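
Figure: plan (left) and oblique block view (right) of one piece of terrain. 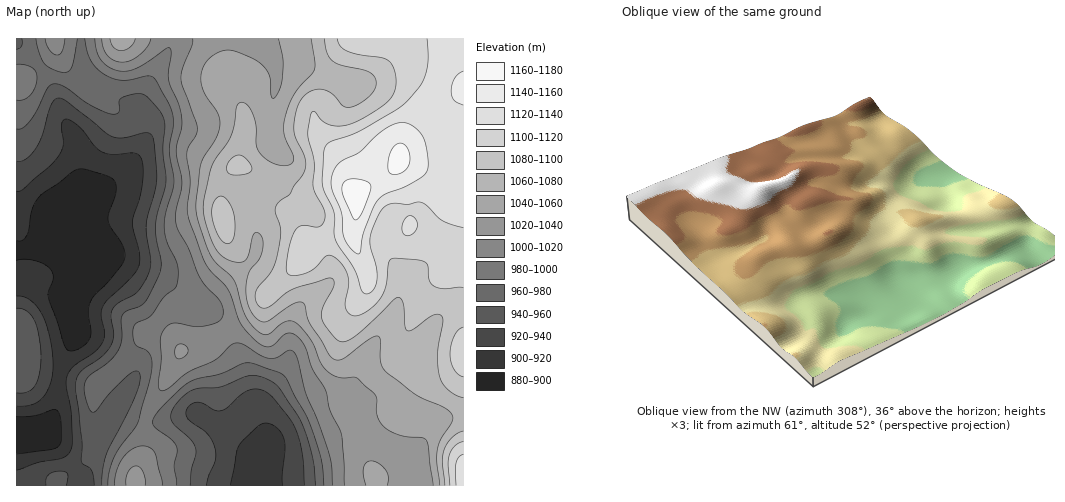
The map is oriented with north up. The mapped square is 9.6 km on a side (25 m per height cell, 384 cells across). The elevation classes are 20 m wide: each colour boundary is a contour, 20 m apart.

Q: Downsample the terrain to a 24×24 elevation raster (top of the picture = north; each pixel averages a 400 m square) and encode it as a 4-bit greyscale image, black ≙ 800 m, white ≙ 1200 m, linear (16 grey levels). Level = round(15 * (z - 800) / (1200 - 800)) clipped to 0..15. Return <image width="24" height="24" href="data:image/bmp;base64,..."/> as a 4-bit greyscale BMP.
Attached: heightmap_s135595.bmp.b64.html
<image width="24" height="24" href="data:image/bmp;base64,Qk2WAQAAAAAAAHYAAAAoAAAAGAAAABgAAAABAAQAAAAAACABAAATCwAAEwsAABAAAAAAAAAAAAAAABEREQAiIiIAMzMzAERERABVVVUAZmZmAHd3dwCIiIgAmZmZAKqqqgC7u7sAzMzMAN3d3QDu7u4A////AFVVaIh2VURVeJmZrERVZ4h2VURVeJmZrDNFZnd2VURWeJmZm0RFZndlVVVWiJmZmlRGZmdlVVVniZmaqlVGZmd3ZmZ4iZmqq2VFZmeId3d4mZqqq2VEVneIh4iIqqqqq2VERneIiJmZq7qqq1RERWd3eKqqu7uru0RERVZ3iKu6q8y7u0RDNFZ3iaq7u8y7u0QzNEZ4mqq8vNy7u0MzNFZ4q6q7zdzMzEMzRFZ5q6q7vdzMzEQzREV5qqq7ze3MzVREREV5qqqrzd3d3VVEREV5qqqrzd3t3WVUVVV4mqmrzM3d3WVVVmZ4mqmru7zd3XZWZmZ4mqmru7vMzXZmZmeJmZmaqqu8zXd3eIeJmZmZq7u8zWd3iZiImZmaq8y8zQ=="/>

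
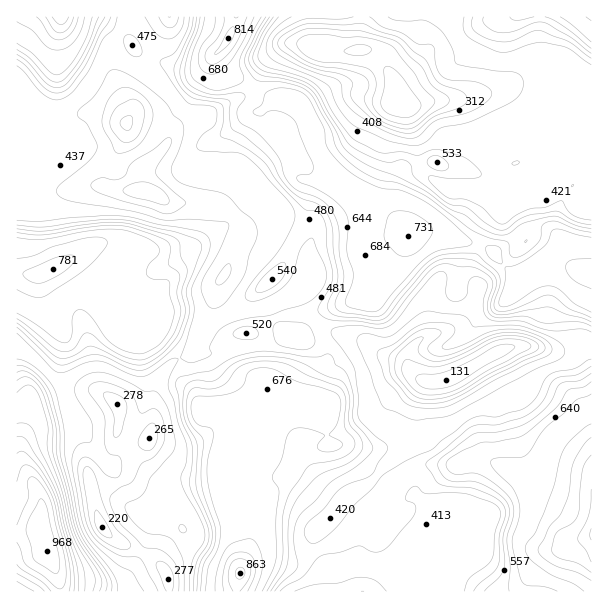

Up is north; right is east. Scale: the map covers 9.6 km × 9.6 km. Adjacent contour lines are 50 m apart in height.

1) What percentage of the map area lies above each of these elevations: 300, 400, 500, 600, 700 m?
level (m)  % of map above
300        93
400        80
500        43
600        32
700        8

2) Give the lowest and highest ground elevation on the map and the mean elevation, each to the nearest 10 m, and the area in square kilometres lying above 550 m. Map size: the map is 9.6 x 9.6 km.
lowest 130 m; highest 970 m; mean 510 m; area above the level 34.5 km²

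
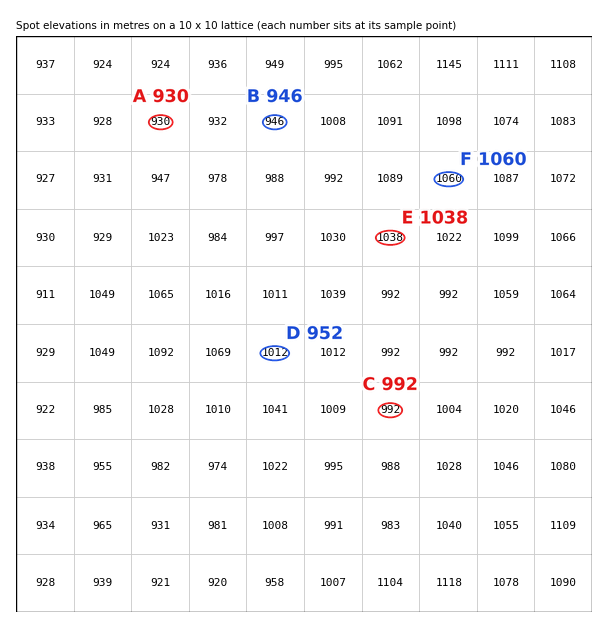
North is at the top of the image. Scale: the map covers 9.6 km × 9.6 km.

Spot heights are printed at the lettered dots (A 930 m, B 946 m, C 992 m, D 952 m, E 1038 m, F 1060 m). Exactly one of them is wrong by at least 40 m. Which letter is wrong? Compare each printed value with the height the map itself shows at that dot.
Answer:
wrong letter D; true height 1012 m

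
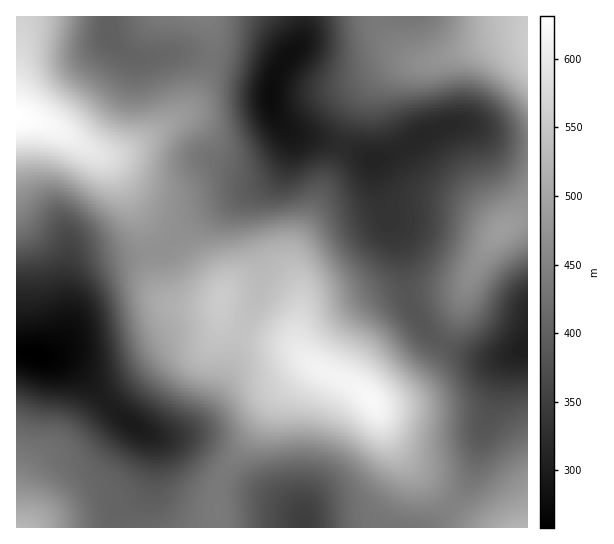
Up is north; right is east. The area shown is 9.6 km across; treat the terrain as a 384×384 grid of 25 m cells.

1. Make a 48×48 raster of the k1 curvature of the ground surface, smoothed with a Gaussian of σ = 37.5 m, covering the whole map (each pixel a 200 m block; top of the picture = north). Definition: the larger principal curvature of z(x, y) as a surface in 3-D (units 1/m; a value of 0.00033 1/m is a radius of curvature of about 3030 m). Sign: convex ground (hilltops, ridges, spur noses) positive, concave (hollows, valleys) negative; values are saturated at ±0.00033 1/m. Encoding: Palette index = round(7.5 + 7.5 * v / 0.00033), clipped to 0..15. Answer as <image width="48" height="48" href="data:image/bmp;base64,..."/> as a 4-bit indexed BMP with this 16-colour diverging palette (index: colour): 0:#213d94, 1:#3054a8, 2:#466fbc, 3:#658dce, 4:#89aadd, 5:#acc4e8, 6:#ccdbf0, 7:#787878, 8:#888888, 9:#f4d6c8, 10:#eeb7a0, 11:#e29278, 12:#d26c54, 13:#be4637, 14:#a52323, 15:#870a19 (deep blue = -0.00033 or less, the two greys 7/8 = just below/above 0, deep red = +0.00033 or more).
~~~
<image width="48" height="48" href="data:image/bmp;base64,Qk32BAAAAAAAAHYAAAAoAAAAMAAAADAAAAABAAQAAAAAAIAEAAATCwAAEwsAABAAAAAAAAAAlD0hAKhUMAC8b0YAzo1lAN2qiQDoxKwA8NvMAHh4eACIiIgAyNb0AKC37gB4kuIAVGzSADdGvgAjI6UAGQqHALzMqYh3iIiJma3Ih3d2d6y5iId4mqqZmZvMyph3mHeJmb3Id3dlZ7ypiJiZqpmZmJq7uph4mYiJqr24Z3dVaLuYmaq7upiJmJqqqYiKqqqqu823ZndVaJqYmrzMuYeJmZmYiImszMu7zN64ZndmZ4iJrN3MuoiJqZiIiJvd3Luqve/ah3ZmZmeKzu3LupiJmomIir3cuYdmit/9uXdmVVaL/+yqqYd4mYmqvN25dlVVV63+y5dmZmae/9qal2ZomZrM3cqGZVZmVXrd3Kh3iJm//7mZhlVombvN3Kh2Zmd3ZVi8zMuqq7vP/qmZhmZ4iMu7u6mHd3iIZWebzMzLu7vf/bu6mZmZmLqYq6mZmIiYd4q8zLu6qqzv/u7cu7qqmZhnmqmaqpmaq8zMyqqpms7//u7tuqqqqZdmiZmru6mrzdzLqZmave//7MzMuIiIiIdmeIiavLve7cupiZmt7//typmruFVmZ4dmd3eJvM3e3KmIeJre/tzMuXaKunVmZndnd2d4rdzLu6mYmqzdy6q8uGVpzJdmZnd4h2d4vuyom7mZq7zcuqqsuHZpzbmId4iIdmd4vuuXesqZqqzMupmrqYd5z9uqmJiIdmZ4z+uYisuYiJzduoiKmHd5z/26mZmHZlVo3+uqmsyYd4vuyXZ4h3eJz/6oZomXZmVq7+y7q82od4rf2XZnd4mqz/+lRIiYd3ec/9uqq825h4rf2qmImqq7v//GNIiIiZm+/smIms3KmIrf2qqqqqqqvv/pZYiZmqq97KdnibzcqZvv2ZmZmYiZnP/8mJqqmZmsy5dniqrN3Lvvt3d3d2d3i///yqu6h2esy5h4mqms7t3up1VmZmZmad//7LyoZUas3KiJqqmave7uuGVWZmZlaL3//ruGVFi97KmJqph4iaz/yXZmdmZmeave7rt1VWre7JiJqodniHnf2oiIiHd4mru83LuGVYzu25iJmYZniGa/64iZmYiZq7ubzKqGZr7uy5mqmYZomXWO/ZiJmqmqq7qZvJmHed/ty6qqmph6uoeM/qh3iZmZmqmIrId3nP/typmHeZmc25eK77hleIiImqh3m3ea3///25hlVorO2XZozbhleIiImpdmi6vO/////9p0Rpz+uHVHrLl3iYeImYdmeu7////t///JeM/9l3ZWiqmJmYd4iHZUau////ypvf/+y+/6d3h3iaqaqXZ3d2VDat7//sl2aL7/7e/XVomYiaqrqXZ3dVQzarzu25hkRYrN3d61NXq6qru7upiIZDM0i6zcqJh1VWibze61RYrNzLu8zcuoZDRYzq3adoiHZniJvf/WVorN3Lu7zf/+uYmt/77ZVGiHZniIrO/4d4mqzLuqve///+7//r7ZVEZ3d3d3it/6h3iHm8upq83////+277qVVVoiId3ec/7hmdkWcyqq6q87u3Lqa78dlVXmZh2ec/7l2ZTN73LqpiJq7qZma39l3Zom6mIis7bqYdlVr7bqYd3iaqYmZzuuId4mrqZms26qpmIeL7bmHd3eaqZmQ=="/>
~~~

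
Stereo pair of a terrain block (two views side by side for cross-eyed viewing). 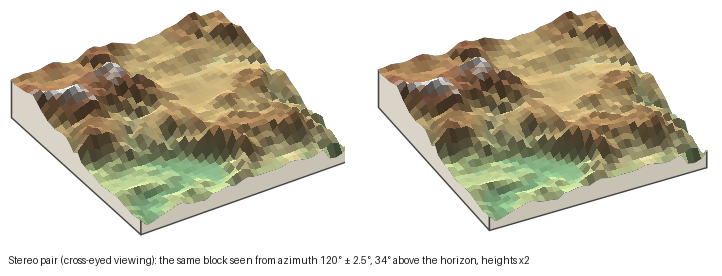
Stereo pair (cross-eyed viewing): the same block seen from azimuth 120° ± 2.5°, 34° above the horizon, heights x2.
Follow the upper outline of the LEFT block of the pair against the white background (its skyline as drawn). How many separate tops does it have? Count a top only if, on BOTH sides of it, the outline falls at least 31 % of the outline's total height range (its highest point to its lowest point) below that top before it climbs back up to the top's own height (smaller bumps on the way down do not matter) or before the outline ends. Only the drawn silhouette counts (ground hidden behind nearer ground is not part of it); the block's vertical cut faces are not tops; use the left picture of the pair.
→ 1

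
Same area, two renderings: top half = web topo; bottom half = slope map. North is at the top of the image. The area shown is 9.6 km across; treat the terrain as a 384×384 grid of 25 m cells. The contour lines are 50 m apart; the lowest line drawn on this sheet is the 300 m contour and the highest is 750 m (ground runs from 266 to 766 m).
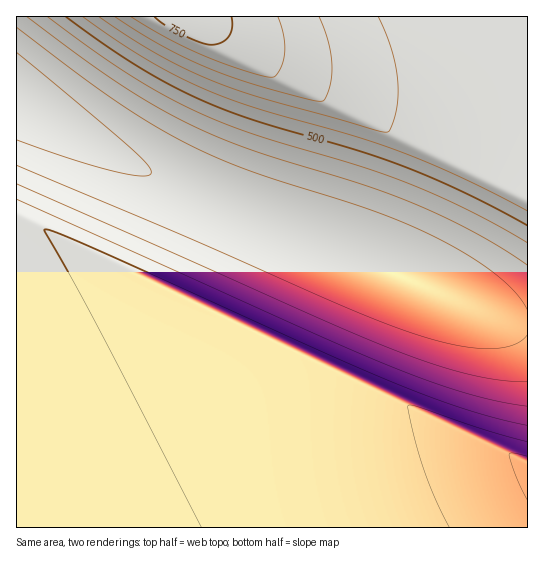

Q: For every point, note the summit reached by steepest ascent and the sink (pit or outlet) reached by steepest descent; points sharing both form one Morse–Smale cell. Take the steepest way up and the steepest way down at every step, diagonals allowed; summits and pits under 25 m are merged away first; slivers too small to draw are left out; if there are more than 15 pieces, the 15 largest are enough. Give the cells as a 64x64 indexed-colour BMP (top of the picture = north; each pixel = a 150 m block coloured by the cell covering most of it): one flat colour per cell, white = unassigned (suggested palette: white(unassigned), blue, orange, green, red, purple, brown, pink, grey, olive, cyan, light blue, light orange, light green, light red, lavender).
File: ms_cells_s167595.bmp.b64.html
<image width="64" height="64" href="data:image/bmp;base64,Qk12CAAAAAAAAHYAAAAoAAAAQAAAAEAAAAABAAQAAAAAAAAIAAATCwAAEwsAABAAAAAAAAAA////ALR3HwAOf/8ALKAsACgn1gC9Z5QAS1aMAMJ34wB/f38AIr28AM++FwDox64AeLv/AIrfmACWmP8A1bDFABEREREREREREREREREREREREREREREREREREREREREREREREREREREREREREREREREREREREREREREREREREREREREREREREREREREREREREREREREREREREREREREREREREREREREREREREREREREREREREREREREREREREREREREREREREREREREREREREREREREREREREREREREREREREREREREREREREREREREREREREREREREREREREREREREREREREREREREREREREREREREREREREREREREREREREREREREREREREREREREREREREREREREREREREREREREREREREREREREREREREREREREREREREREREREREREREREREREREREREREREREREREREREREREREREREREREREREREREREREREREREREREREREREREREREREREREREREREREREREREREREREREREREREREREREREREREREREREREREREREREREREREREREREREREREREREREREREREREREREREREREREREREREREREREREREREREREREREREREREREREREREREREREREREREREREREREREREREREREREREREREREREREREREREREREREREREREREREREREREREREREREREREREREREREREREREREREREREREREREREREREREREREREREREREREREREREREREREREREREREREREREREREREREREREREREREREREREREREREREREREREREREREREREREREREREREREREREREREREREREREREREREREREREREREREREREREREREREREREREREREREREREREREREREREREREREREREREREREREREREREREREREREREREREREREREREREREREREREREREREREREREREREREREREREREREREREREREREREREREREREREREREREREREREREREREREREREREREREREREREREREREREREREREREREREREREREREREREREREREREREREREREREREREREREREREREREREREREREREREREREREREREREREREREREREREREREREREREiIhERERERERERERERERERERERERERERERERERERESIiIiEREREREREREREREREREREREREREREREREREREiIiIiIRERERERERERERERERERERERERERERERERERIiIiIiIhEREREREREREREREREREREREREREREREREiIiIiIiIiERERERERERERERERERERERERERERERERIiIiIiIiIiIRERERERERERERERERERERERERERERESIiIiIiIiIiIhERERERERERERERERERERERERERERIiIiIiIiIiIiIiERERERERERERERERERERERERERESIiIiIiIiIiIiIiIRERERERERERERERERERERERERIiIiIiIiIiIiIiIiIhEREREREREREREREREREREREiIiIiIiIiIiIiIiIiIiERERERERERERERERERERERIiIiIiIiIiIiIiIiIiIiIREREREREREREREREREREiIiIiIiIiIiIiIiIiIiIiIhERERERERERERERERERIiIiIiIiIiIiIiIiIiIiIiIiEREREREREREREREREiIiIiIiIiIiIiIiIiIiIiIiIiIRERERERERERERERIiIiIiIiIiIiIiIiIiIiIiIiIiIhERERERERERERESIiIiIiIiIiIiIiIiIiIiIiIiIiIiEREREREREREREiIiIiIiIiIiIiIiIiIiIiIiIiIiIiIRERERERERERIiIiIiIiIiIiIiIiIiIiIiIiIiIiIiIhERERERERESIiIiIiIiIiIiIiIiIiIiIiIiIiIiIiIiEREREREREiIiIiIiIiIiIiIiIiIiIiIiIiIiIiIiIiIRERERERIiIiIiIiIiIiIiIiIiIiIiIiIiIiIiIiIiIhERERESIiIiIiIiIiIiIiIiIiIiIiIiIiIiIiIiIiIiEREREiIiIiIiIiIiIiIiIiIiIiIiIiIiIiIiIiIiIiIRERIiIiIiIiIiIiIiIiIiIiIiIiIiIiIiIiIiIiIiIhERIiIiIiIiIiIiIiIiIiIiIiIiIiIiIiIiIiIiIiIiESIiIiIiIiIiIiIiIiIiIiIiIiIiIiIiIiIiIiIiIiIiIiIiIiIiIiIiIiIiIiIiIiIiIiIiIiIiIiIiIiIiIiIiIiIiIiIiIiIiIiIiIiIiIiIiIiIiIiIiIiIiIiIiIiIiIiIiIiIiIiIiIiIiIiIiIiIiIiIiIiIiIiIiIiIiIiIiIiIiIiIiIiIiIiIiIiIiIiIiIiIiIiIiIiIiIiIiIiIiIiIiIiIiIiIiIiIiIiIiIiIiIiIiIiIiIiIiIiIiIiIiIiIiIiIiIiIiIiIiIiIiIiIiIiIiIiIiIiIiIiIiIiIiIiIiIiIiIiIiIiIiIiIiIiIiIiIiIiIiIiIiIiIiIiIiIiIiIiIiIiIiIiIiIiIiIiIiIiIiIiIiIiIiIiIiIiIiIiIiIiIiIiIiIiIiIiIiIiIiIiIiIiIiIiIiIiIiIiIiIiIiIiIiIiIiIiIiIiIiIiIiIiIiIiIiIiIiIiIiIiIiIiIiIiIiIiIiIiIiIiIiIiIiIiIi"/>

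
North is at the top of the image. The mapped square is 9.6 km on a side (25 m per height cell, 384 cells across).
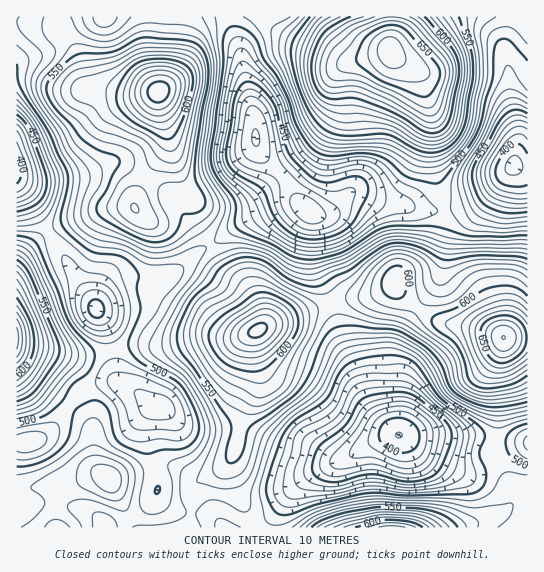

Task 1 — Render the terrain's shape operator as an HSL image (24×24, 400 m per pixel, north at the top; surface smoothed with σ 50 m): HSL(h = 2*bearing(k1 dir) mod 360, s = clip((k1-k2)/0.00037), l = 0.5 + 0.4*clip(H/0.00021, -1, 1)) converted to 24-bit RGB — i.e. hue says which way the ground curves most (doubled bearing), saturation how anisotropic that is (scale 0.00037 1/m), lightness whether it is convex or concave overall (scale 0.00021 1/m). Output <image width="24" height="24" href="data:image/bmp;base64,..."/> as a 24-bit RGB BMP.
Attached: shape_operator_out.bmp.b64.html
<image width="24" height="24" href="data:image/bmp;base64,Qk32BgAAAAAAADYAAAAoAAAAGAAAABgAAAABABgAAAAAAMAGAAATCwAAEwsAAAAAAAAAAAAAQXtyortouH9Dgx49W3IjCvYKSEt5qkI9w5A5ejJvfLiHO9x1E5WXF9TLhsnKjau7brfIpdPQ55bc913yv1XhvEDzqGrQV62bak+usqpSwTd0tiy3qOekN7pqIjhLwEJexHZqjmdNe9RIWL86J1U9Co8mEJMphoxDmsY5WqUxf0RI2RpZ1BNMkypmxExdtHakXl3as33aqFHOkKPW3u3rk1vZQhyhTtHGxl7X15S+u86PYaFaSXtkKZgZEkAPG1kSttcchIglIxoSaxYOvDISjkwnfMdXZMm+JUIfc1o1ulJXqNhibsBFsS+uX1PCSZbBiDOq2YCO5supnG9wVYaOqV5eWlwtE2gKQa8IZE4xSy1GbD1EpVN41q+jndJrLp4jKD8ODGQWXZhA1Np4f6VDOGdkZpxzbDFlUiMu28kn87RfyVsodoE0WEEwpH9oVLNYJ4ctNjUmMigjWFkgYE4Nr64A6sUAZUENYL17C8OPGLORt8KKwIyuXD6GXFYxPxQuez47x95WvndC5o52qW9ZPYd3W7twdKyviCpiVDUwNyA7dxkrqYchveMSpt8nmY1disiWRpWEFls4ScMTfTclcyQudSInMCVBi55gsdV3dZdkzsWU3LffdHvLbr2ZZzR5l0Ccllq7CxTDLSLp49b149zvx5iyfcCjbM2MV1qvRX/HPrrLZDSBrCmeiFy/OlLEX7umwpdtuLJRhN8hb7o8nnSisG+OVS19XGGOaW2hMBtZN5hoPrVV325p9J+RicV0drXfZKLmZqb1PC7/kTT/f2TdfXHYi1zUfnW/o5TV57Lb4dSvSrROQ49clEV4hzh/h2VJVSsxbDVxPL9IJ7KQbYC87+fc3+zsoIjNZaywPIhwFQ0mXRRExKNZSGCab1i9lrjJXaPVwLfu9tXx4dT0bE7hbiewpju/wFutST7GUND5vef/cqX/YL/82/Dq8NvgxZFgkWB5diBHIw8kKkcqrtZTOJt7NIGcsMSjV6SNW3880+mK0pnMsS/5rB35i0blspHamZ3OSvPDI8iqVE18UaU7ns0u7rdd0c2VcTCIqgCVkSmrKb/HesxlY5E0Gl81iqE4rEJNd8duh+xhS6V6ciedp0Xdb1jaxnHa4MbFi8N/JVtsSV+MgrOIabl20MmG5Xl2axFqaxZewWlASWwyf1IewLIbD4kcC4E6PtKDqNW7vtm/RUOnK0SuS3XIiTTfoIXW7N/q5NrxLjr6LX/mmsHYiZbN1J+3+DJ2qQCMkyh5tZZ5oUGTW7Jkq+O0a7HPJJtcAKsTH9UGpLImhYtDMkpYVVU7PVpAgKZSuN+GyVZgrC5ZO4coRH8rcoVPsmtjyjC+8Aj/vYTbzZvZi3PhxvDqpeTgqiLcxnuFWtRnGYpCa8orXlk1LBUUPTcMJE0TcboTpqkAVTYJn1YMvM0pHqhSPIplTZWOUiA1fyZQw5JtdLmKoHm/2deumkE9bDFgvO7AotbvW0zyzGOwdiBnWRU3dsIyHpVVeXg5yW0fcmEyocZOgulmMLZpKnt4VjVSNRQne2UmvOMSfqQ0RLE7ylQ1yyBCjdpPTP9DIZlPSyZfvCZ9kQBktCVN4eJAOFogHDYarY47wY5Oo98TmPIAQHoSEiEYPSIrTydwppB1wdOIla9YXH81X2oyxmJD3PatruhSHz8aECIjTRNNxwub0V9645htpEc+IXNILoQ9u2ww9N4/0fdGOIwxElBLChIpLBk8o8pDptRhqoWEnF6Th0FYhN03x/x3x816WVOdCShXEQY4pyCIzY5207yutKjZdGfbOC+Fq3WW7/PY0u7Wd4/HGiSCBw4sJFSnls+QksyGULORl0PMvmfO4+i5s++DncVdU397Dwc2EwgrSy5r4a183uVjjaRblUGDbU2edsWn4/rRr9qdZUawdAewIgBeN4r9x+Hux8LafIjQG0jQoJDk6ODr8tnkzaakOkSZHQA/IA5RMWeSyLuS9ejTY06Uf02Qa7Whetus7O+p1tV3NDqHKAicEwDeILVzLq1TzMeQdn3EKUHofNbfyeDW8sPf+8zdjhPWFwA/ViO8G8DfgcjR7uHdwIfsaWHfrtjJftLR0Ong7t3mLB7GGQeCNT+MZJRaPo80JO8FPbhlOktoiMo+ga0yv2U2/ohytwCKHAFIOcPMT6/dSqbN0s+1qG3Bk3vV4OrdfdrFgsif1IeIuwy6Ng9RdlJ/eZS+iqO2gdF2NmAuNzklh8gjmoI/jnEv3I0dug+QSyeoRPPHGr3jO2vEps6+kJbchZvj6eDr2Lbdq2CNvCA4kwxoWjeTQqm/"/>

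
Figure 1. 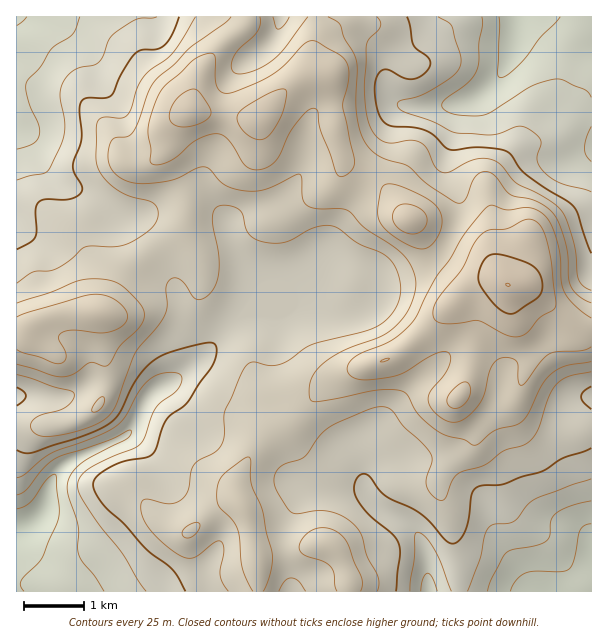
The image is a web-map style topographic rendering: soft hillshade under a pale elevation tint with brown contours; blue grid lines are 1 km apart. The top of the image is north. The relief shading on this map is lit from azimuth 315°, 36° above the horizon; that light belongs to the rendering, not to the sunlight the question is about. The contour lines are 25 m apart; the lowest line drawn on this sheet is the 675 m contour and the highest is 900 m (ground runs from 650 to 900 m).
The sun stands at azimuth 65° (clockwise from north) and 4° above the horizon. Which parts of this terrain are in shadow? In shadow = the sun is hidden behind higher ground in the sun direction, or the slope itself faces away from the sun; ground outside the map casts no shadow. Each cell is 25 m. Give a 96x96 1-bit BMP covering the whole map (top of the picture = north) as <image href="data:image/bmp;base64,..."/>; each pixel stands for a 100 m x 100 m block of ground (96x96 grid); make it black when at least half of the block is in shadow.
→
<image width="96" height="96" href="data:image/bmp;base64,Qk2+BAAAAAAAAD4AAAAoAAAAYAAAAGAAAAABAAEAAAAAAIAEAAATCwAAEwsAAAIAAAAAAAAA////AAAAAAAAAAAAHgAAAA+AAAAAAAAwHgAAAA+AAAAAAABwPgAAAA+AAAAAAOHwPgAAAA8AAAAAAf/wPgAAAA8AAAAAA//wfgAAAB8AAAAAA//wfgAAAB8AAAAAB//gfAAAAB8AAAAAD//gfAAAAB8AAAB///+APAAAAD4AAAD///4APAAAAD4AAAD///wAPAAAAH4AAAB//zAAPAAAAPwAAAA//wAAOAAAAPgAAAAf/gAAEAAAAHAAAAAf/AAAAAAAAAAAAAAP/AAAAAAAAAAAAAAH+AAAAAAAAAAAAAAD8AAAAAAAAAAAAAAB4AAAAAAAAAAAAAAAAAAAAAAAAAAAAAAAAAAAAAAAAAAAAAAAAAAAAAAAAAAAAAAAAAAAAAAAAAAAAAAAAAgAAAAAAAAAAAAAAD4AAAAAA/wAAAAAAD4AAAAAB/8AAAAAAB8AAAAAB/8AAAAAAA8AAAAAB/8AAAAAAAcAAAAAA/+AAAAAAAAAAAAAA/8AAAAAAAAAAAAAAf8AAAAAAAAAAAAAAPAAAAD4AAAAAAAAAAAAAAD+AAAAAAAAAAAAAAD+AAAAAAABAAAAAAD+AAAAAAABgAAAAAD8AAAAAAAAAAAAAADwAAAAAAAAAAAAAACAAAAAAAAAAAAAAAAAAAAAAAAAAAAAAAAAAAAAAAAAAAAAAAAAAAAAAAAAAAAAAAAAAAAAAAAAAAAAAAAAAAAAAAAABwABgAAAAAAAAAAAB+ADgAAAAAAAAAAAB/gHgAAAAAAAAAAAB/wPgAAAAAAAAAAAA/wPgAAAAAAAAAAAA/gPgAAAAAAAAAAAB/gPAAAAAAAAAAAAB/AGAAAAAAAAAAAAD/AAAAAAAAAAAAAAH+AAAAAAAAAAAAAP/+AgAAAAAAAAAAAf/+BwAAAAAAAAAAAf/+BwAAAAAAAAAAAf/8AwAAAAAAAAAAAP/8AAAAAAAAAAAAAP/8AAAAAAAAAAAAAH/4AAAAAAAAAAAAAD/wAAAAAAAAAAAAAAPwAAAAAAAAAAAAAADgAAAAAAAAAAAAAAAAAAAAAAAwAAAAAAAAAAAAAAf+AAAAAAAAAAAAAB/+AAAAAAAAAAAAAB/+AAAAAAAAAAAAAB/8AAAAAAAAAAAAAB/8AAAAAAAAAAAAAA/4AAAAAAAAAAAAAD/wAAAABwAAAAAAAH/wAAOAB4AAAAAAAH/gAAfABwAAAAAAAP/h4AfgBwAAAAAAAP/j4APAAwAAAAAAAP/H4AGAAAAAAAAAAH+H4AAAAAAAAAAAAH8H8AAAAAAAAAAAAH4P8AAAAAAAAAAAADwH8AAAAAAAAAAAABgD8AAAAAAAAAAAAAAB8AAAAAAAAAAAAAAAcAAAAAAAAAAAAAAAAAAAAAAAAAAAAAAAAAAAAAAAAAAAAAAAAAAAAAAAAAAAAAAAAAAAAAAAAAAAAAAAAgAAAAAAAAAAAAAABwAAAAAAAAAAAAAABwAAAAAAAAAAAAAABwAAAAAAAAAAAAAABwAAAAAAAAAAAAAABwAAAAAAAAAAAAAAA4AAAAAAAAAAA="/>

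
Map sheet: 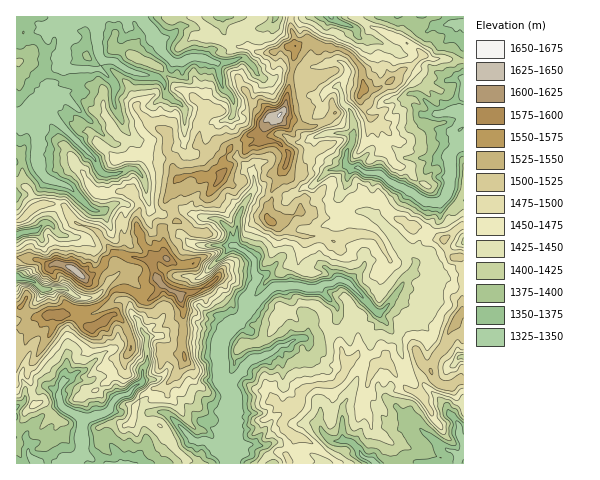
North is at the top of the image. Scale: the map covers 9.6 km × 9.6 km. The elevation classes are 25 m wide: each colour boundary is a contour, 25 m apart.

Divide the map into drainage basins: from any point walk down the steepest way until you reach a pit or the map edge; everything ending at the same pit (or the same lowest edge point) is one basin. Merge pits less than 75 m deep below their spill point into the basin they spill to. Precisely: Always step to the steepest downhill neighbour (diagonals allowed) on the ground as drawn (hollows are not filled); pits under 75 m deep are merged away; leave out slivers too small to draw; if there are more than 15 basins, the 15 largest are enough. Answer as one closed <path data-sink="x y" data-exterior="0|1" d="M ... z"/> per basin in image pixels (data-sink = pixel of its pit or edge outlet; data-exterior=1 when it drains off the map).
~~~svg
<path data-sink="230 458" data-exterior="0" d="M266 120l-7 10-24 13-5 5-7 13 1 11-3 3-31 0-14 5-7 15 3 7 4 19-14 9 1 20 4 8-14-2-3 3 10 24 21 14 3 12-1 42 2 9-8 14-12 12-11 2-13 9-6 9-2 13 27 7 15 22 11 12 0 4 102 0-1-10 9-17-12-9 0-9 14-15 4-11 5-5 8-3 20-1 9-10 3-11 10-7 18 9 10-5 22 29 14 6 0-16 2-5 7-4 19-38 9-16 6-4 0-46-4-7 4-2-1-31-4 1-12 11-6 1-17-11-14-2-7-6-6-1-5-4-11-17-12 1-6-3-15 8-16 14-11 0-9-5-13-1-19 10-9 0-4-5 0-4 5-12 0-9 15-28 2-11-12-11-16-2 1-8 5-7z"/><path data-sink="68 17" data-exterior="1" d="M291 16l-274 0-1 205 6-2 17-14 23 0 15 19 18 6 18 23 30 7 7 0 3-4 12 2-3-28 14-9-4-19-3-6 7-16 14-5 31 0 3-3-1-11 7-13 5-5 24-13 11-14 8 0 5-5 13-61-6-26z"/><path data-sink="463 140" data-exterior="1" d="M463 16l-106 0 0 2 11 7 37 17 18 13-13 12-5 1-15 13-14 9-12-1-3-21-12-15-9-4-20-3-12-7-12 7-10 60-8 10-10 2-1 7-6 11 1 5 15 1 12 11-2 11-15 28 0 9-5 12 0 4 4 5 9 0 19-10 13 1 9 5 11 0 16-14 15-8 6 3 12-1 11 17 5 4 6 1 7 6 14 2 17 11 6-1 12-11 5-2z"/><path data-sink="74 463" data-exterior="1" d="M164 286l-3 0-4 7-10 8-6-1-12-10-13-1-19 17-20 3-14 7-8-2-6 1-10 12-9 7-10 24-4 3 1 103 168-1 1-3-11-12-15-22-27-7 2-13 6-9 13-9 11-2 12-12 8-14-2-9 1-42-3-12z"/><path data-sink="463 441" data-exterior="1" d="M357 356l-10 7-3 11-9 10-20 1-8 3-5 5-4 11-14 15 0 9 12 9-9 17 2 9 174 1 1-83-4-1-9 7-9-1-7-5-4-10-4 0-4 3-2 5 1 16-2 0-13-6-22-29-10 5z"/><path data-sink="17 277" data-exterior="1" d="M119 253l-6 0-8 7-9 13-9 4-4 0-10-9-10-4-15 0-17-6-14 0-1 49 4-1 15 11 19-3 9 2 14-7 13 0 9-4 17-16 9 0 16 11 9 0 7-7 5-8-7-11-5-14z"/><path data-sink="332 17" data-exterior="1" d="M356 16l-64 0-2 8 5 22 13-7 12 7 20 3 9 4 12 15 3 22 12 0 5-3 21-16 12-7 9-9-10-9-45-21z"/><path data-sink="17 235" data-exterior="1" d="M56 204l-17 1-23 17 0 35 15 1 17 6 15 0 10 4 10 9 7-1 12-10 3-6 8-8-18-22-18-6-13-18z"/><path data-sink="463 357" data-exterior="1" d="M455 322l-25 47 5 12 13 6 16-8 0-47z"/>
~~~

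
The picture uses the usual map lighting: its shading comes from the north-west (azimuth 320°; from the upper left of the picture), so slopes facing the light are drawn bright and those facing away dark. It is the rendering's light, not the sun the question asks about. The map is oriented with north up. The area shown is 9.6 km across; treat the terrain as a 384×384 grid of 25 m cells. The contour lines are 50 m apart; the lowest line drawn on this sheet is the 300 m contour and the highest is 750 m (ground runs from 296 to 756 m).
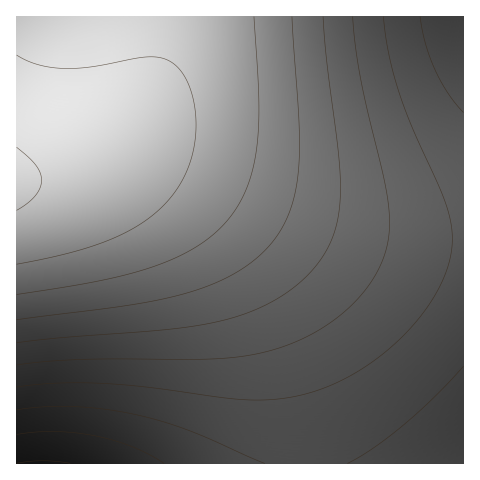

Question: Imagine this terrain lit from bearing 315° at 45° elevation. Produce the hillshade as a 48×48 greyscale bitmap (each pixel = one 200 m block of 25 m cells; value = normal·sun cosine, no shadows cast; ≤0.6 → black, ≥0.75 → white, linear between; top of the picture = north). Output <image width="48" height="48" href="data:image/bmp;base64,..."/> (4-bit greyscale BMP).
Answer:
<image width="48" height="48" href="data:image/bmp;base64,Qk32BAAAAAAAAHYAAAAoAAAAMAAAADAAAAABAAQAAAAAAIAEAAATCwAAEwsAABAAAAAAAAAAAAAAABEREQAiIiIAMzMzAERERABVVVUAZmZmAHd3dwCIiIgAmZmZAKqqqgC7u7sAzMzMAN3d3QDu7u4A////AGZ3eIiImZmaqqqqqqqqqpmZmZmZmZmqqmZnd4iIiZmZmaqqqqqpmZmZmZmZmZmZqmZmd3eIiImZmZmZmZmZmZmZmZmZmZmZmVVmZ3d3iIiJmZmZmZmZmZmZmZmZmZmZmVVWZmd3eIiIiJmZmZmZmZmZmZmZmZmZmVVVZmZ3d3iIiIiJmZmZmZmZmZmZmZmZmVVVVmZmd3d4iIiIiIiIiIiIiIiIiImZmVVVVWZmZ3d3eIiIiIiIiIiIiIiIiIiImUVVVVZmZnd3d3iIiIiIiIiIiIiIiIiIiERVVVVmZmd3d3d4iIiIiIiIiIiIiIiIiERVVVVmZmZ3d3d3eIiIiIiIiIiIiIiIiERVVVVWZmZmd3d3d3eIiIiIiIiIiIiIiERVVVVVZmZmZ3d3d3d3eIiIiIiIiIiIiFVVVVVVZmZmZ3d3d3d3d3iIiIiIiIiIiFVVVVVVZmZmZnd3d3d3d3eIiIiIiIiIiFVVVVVVZmZmZmd3d3d3d3d4iIiIiIiIiFVVVVVWZmZmZmd3d3d3d3d4iIiIiIiIiFVVVVZmZmZmZmZ3d3d3d3d3iIiIiIiIiGZmZmZmZmZmZmd3d3d3d3d3iIiIiIiIiGZmZmZmZmZmZmd3d3d3d3d3iIiIiIiIiGZmZmZmZmZmZ3d3d3d3d3d4iIiIiIiImXd3d3d3d3d3d3d3d3d3d3d4iIiIiIiZmXd3d3d3d3d3d3d3d3d3d3d4iIiIiImZmYd3d3d3d3d3d3d3d3d3d3eIiIiIiJmZmYiIiIiIiHd3d3d3d3d3d3iIiIiIiZmZmYiIiIiIiIiIiHd3d3d3d3iIiIiImZmZmZmZmZmIiIiIiIiId3d3d4iIiIiImZmZmZmZmZmZmYiIiIiIiHd3eIiIiIiJmZmZqqqpmZmZmZmYiIiIiIiIiIiIiIiJmZmaqqqqqqqZmZmZmIiIiIiIiIiIiIiJmZmaqqqqqqqqqZmZmZiIiIiIiIiIiIiJmZmqqqqqqqqqqqqZmZmIiIiIiIiIiIiJmZmqqru7u7qqqqqpmZmYiIiIiIiIiIiJmZmqqru7u7u7qqqqqZmZiIiIiIiIiIiJmZmqqru7u7u7u6qqqpmZmIiIiIiIiIiJmZmqqru7u7u7u7qqqpmZmIiIiIiIiIiJmZmqqru7u7u7u7uqqqmZmIiIiIiIiIiImZmqqrvMzMy7u7u6qqqZmYiIiIiIiIiImZmqqrvMzMzMu7u7qqqZmYiIiHd4iIiImZmqqrzMzMzMy7u7uqqpmYiIiHd3iIiIiZmqqrzMzMzMzLu7uqqpmYiIh3d3eIiIiZmaqrzMzMzMzMu7u6qpmZiIh3d3d4iIiZmaqrzMzMzMzMu7u6qqmZiIh3d3d3iIiJmaqrvMzMzMzMy7u6qqmZiIh3d3d3eIiJmaqrvMzMzMzMy7u7qqmZiIh3d3d3eIiImZqru8zMzMzMy7u7qqmZiId3d3d3d4iImZqru8zMzMzMy7u7qqmZiId3d3d3d3iImZqru7zMzMzMy7u7qqmZiId3d3d3d3iIiZqg=="/>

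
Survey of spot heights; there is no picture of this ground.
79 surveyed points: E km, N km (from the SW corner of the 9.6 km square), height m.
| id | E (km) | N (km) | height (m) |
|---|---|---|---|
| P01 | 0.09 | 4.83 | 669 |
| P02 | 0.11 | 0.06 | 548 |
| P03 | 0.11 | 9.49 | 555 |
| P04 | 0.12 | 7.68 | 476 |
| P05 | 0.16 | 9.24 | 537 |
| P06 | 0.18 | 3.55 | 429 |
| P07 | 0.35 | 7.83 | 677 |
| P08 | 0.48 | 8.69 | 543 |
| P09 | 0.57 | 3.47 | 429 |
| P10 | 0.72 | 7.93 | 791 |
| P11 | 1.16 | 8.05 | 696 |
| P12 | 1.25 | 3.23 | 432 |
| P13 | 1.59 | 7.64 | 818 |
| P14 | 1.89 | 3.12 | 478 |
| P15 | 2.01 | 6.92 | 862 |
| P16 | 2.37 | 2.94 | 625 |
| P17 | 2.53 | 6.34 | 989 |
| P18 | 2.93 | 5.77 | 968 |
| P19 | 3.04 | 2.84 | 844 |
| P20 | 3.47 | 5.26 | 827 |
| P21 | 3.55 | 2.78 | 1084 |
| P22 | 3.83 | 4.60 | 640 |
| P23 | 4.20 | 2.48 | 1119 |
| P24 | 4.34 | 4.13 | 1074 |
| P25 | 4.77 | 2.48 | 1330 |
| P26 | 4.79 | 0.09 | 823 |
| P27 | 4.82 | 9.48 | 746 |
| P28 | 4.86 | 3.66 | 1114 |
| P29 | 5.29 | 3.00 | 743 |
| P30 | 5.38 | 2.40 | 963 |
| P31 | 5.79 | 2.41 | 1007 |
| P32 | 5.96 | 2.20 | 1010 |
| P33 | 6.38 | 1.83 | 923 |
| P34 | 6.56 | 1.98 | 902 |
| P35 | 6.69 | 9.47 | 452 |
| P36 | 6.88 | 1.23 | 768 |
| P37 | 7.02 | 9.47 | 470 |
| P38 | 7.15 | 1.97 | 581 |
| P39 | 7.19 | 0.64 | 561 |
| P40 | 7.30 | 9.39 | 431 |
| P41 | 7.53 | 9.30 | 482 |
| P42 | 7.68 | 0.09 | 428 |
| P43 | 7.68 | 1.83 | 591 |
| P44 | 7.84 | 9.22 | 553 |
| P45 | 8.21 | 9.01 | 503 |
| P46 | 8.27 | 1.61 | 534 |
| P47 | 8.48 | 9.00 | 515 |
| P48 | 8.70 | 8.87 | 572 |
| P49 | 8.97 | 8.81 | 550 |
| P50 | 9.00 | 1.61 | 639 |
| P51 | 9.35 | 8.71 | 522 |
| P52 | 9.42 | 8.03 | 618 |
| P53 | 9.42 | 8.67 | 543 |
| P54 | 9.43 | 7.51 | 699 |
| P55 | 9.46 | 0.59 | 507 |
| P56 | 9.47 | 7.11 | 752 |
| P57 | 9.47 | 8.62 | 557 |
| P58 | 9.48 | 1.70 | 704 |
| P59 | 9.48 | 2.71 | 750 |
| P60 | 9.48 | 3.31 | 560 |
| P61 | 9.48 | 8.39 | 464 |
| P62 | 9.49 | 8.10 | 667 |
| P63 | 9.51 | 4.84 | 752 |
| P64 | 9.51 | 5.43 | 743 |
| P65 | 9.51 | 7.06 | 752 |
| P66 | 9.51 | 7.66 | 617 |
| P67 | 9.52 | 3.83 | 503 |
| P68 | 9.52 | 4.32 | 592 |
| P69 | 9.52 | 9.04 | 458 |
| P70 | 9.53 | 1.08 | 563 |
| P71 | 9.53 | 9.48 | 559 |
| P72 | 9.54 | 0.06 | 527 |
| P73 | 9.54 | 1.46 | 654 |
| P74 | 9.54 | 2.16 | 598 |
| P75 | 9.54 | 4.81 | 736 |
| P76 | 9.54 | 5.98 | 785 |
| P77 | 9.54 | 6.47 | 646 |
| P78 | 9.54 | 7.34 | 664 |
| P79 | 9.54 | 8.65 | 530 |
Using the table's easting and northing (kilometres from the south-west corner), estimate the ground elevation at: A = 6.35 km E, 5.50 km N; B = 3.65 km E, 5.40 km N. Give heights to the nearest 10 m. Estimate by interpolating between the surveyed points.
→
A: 1010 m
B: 790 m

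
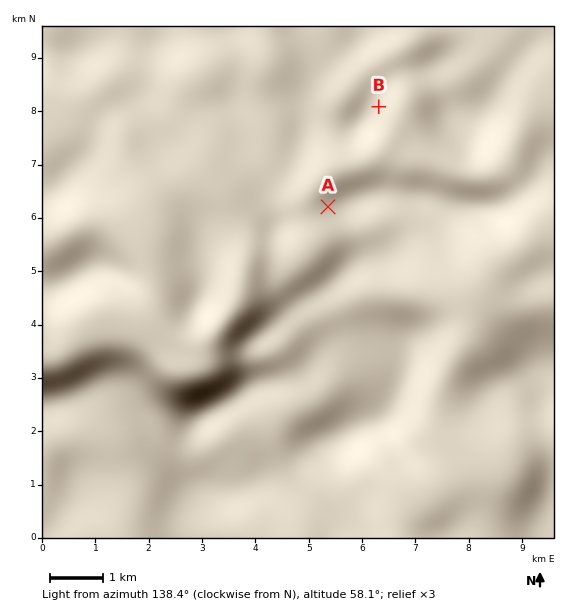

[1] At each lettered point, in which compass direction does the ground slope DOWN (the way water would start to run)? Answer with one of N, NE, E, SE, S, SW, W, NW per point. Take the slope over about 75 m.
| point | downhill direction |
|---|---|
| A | W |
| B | E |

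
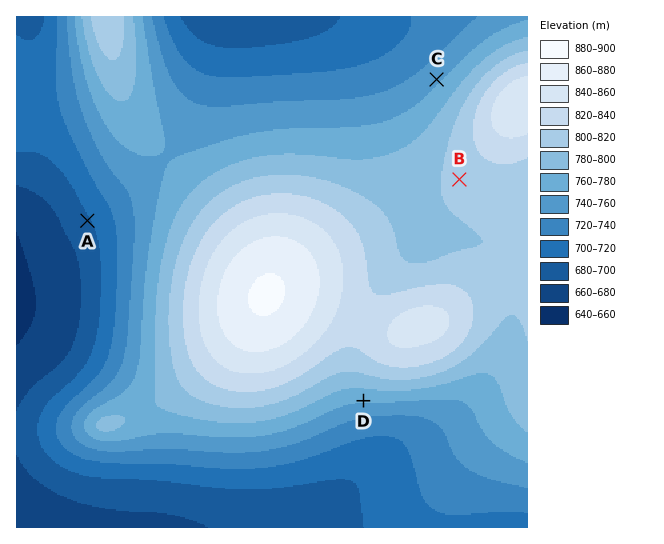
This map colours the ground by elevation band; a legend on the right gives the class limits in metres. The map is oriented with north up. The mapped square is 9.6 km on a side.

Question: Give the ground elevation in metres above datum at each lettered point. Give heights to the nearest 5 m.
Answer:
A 695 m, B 805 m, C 755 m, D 765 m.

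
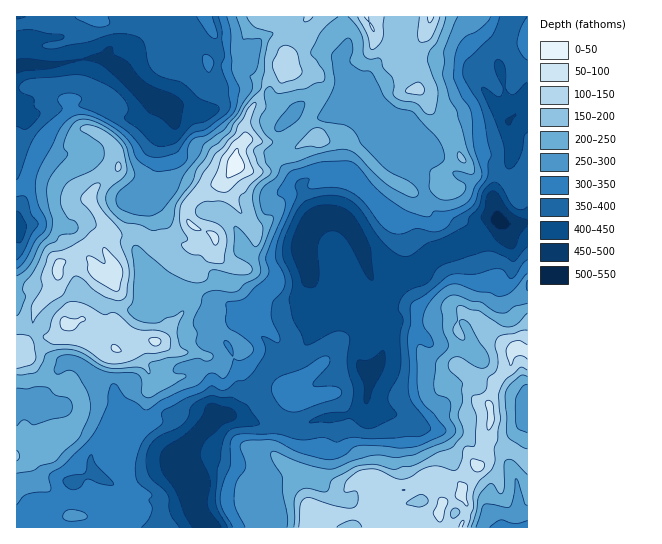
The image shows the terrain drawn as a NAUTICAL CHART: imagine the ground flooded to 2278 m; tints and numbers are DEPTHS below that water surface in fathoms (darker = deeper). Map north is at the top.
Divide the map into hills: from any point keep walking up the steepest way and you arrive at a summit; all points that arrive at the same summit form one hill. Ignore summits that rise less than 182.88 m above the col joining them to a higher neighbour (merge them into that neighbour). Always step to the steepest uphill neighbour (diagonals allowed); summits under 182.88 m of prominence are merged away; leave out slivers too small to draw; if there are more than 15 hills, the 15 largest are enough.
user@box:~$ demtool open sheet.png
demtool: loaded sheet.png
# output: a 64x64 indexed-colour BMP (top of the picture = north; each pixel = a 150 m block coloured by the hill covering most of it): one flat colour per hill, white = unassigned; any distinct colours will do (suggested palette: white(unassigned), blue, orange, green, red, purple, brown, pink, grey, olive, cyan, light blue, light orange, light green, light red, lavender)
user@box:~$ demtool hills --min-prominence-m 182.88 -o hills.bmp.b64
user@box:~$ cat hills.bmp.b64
<image width="64" height="64" href="data:image/bmp;base64,Qk12CAAAAAAAAHYAAAAoAAAAQAAAAEAAAAABAAQAAAAAAAAIAAATCwAAEwsAABAAAAAAAAAA////ALR3HwAOf/8ALKAsACgn1gC9Z5QAS1aMAMJ34wB/f38AIr28AM++FwDox64AeLv/AIrfmACWmP8A1bDFABEREREREREREREREiIiIiIiIiIiIiIiIiIiIiIiIiIiEREREREREREREREiIiIiIiIiIiIiIiIiIiIiIiIiIiIRERERERERERERESIiIiIiIiIiIiIiIiIiIiIiIiIiIhERERERERERERERIiIiIiIiIiIiIiIiIiIiIiIiIiIiEREREREREREREREiIiIiIiIiIiIiIiIiIiIiIiIiIiIRERERERERERERESIiIiIiIiIiIiIiIiIiIiIiIiIiIhERERERERERERERIiIiIiIiIiIiIiIiIiIiIiIiIiIiEREREREREREREREiIiIiIiIiIiIiIiIiIiIiIiIiIiIREREREREREREREiIiIiIiIiIiIiIiIiIiIiIiIiIiIhERERERERERERMyIiIiIiIiIiIiIiIiIiIiIiIiIiIiERERERERERETMzMiIiIiIiIiIiIiIiIiIiIiIiIiIiIRERERERERETMzMzIiIiIiIiIiIiIiIiIiIiIiIiIiIhEREREREREzMzMzMiIiIiIiIiIiIiIiIiIiIiIiIiIiEREREREREzMzMzMzIiIhEREREiIiIiIiIiIiIiIiIiIRERERERETMzMzMzMxERERERERERESIiIiIiIiIiIiIjExERERERMzMzMzMxEREREREREREREiIiIiIiIiIiIiMzERERERMzMzMzMzERERERERERERESIiIiIiIiIiIiIzMxEREREzMzMzMzMRERERERERERERIiIiIiIiIiIiIjMzMREREzMzMzMzMxEREREREREREREiIiIiIiIiIiIiMzMxERMzMzMzMzMxERERERERERERERIiIiIiIiIiIiIzMzMRMzMzMzMzMzEREREREREREREREiIiIiIiIiIiIjMzMzMzMzMzMzMzMRERERERERERERERIiIiIiIiIiIiMzMzMzMzMzMzMzMzEREREREREREREREiIiIiIiIiIiIzMzMzMzMzMzMzMzMzERERERERERERESIiIiIiIiIiIjMzMzMzMzMzMzMzMzMxEREREREREREREiIiIiIiIiIiMzMzMzMzMzMzMzMzMzERERERERERERESIiIiIiIiIiIzMzMzMzMzMzMzMzMzMxERERERERERERIiIiIiIiIiIjMzMzMzMzMzMzMzMzMxEREREREREREREiIiIiIiIiIiMzMzMzMzMzMzMzMzMREREREREREREREiIiIiIiIiIiIzMzMzMzMzMzMzMRERERERERERERERERIiIiIiIiIiIjMzMzMzMzMzMzERERERERERERERERERESIiIiIiIiIiMzMzMzMzMzMREREREREREREREREREREREiIiIiIiIiIzMzMzMzMzMxEREREREREREREREREREREREiIiIiIiIjMzMzMzMzMzERERERERERERERERERERERERIiIiIiIiMzMzMzMzMzERERERERERERERERERERERERESIiIiIiIzMzMzMzMzMRERERERERERERERERERERERERERIiIiIjMzMzMzMzMxERERERERERERERERERERERERERERESIiMzMzMzMzMxERERERERERERERERERERERERERERERIiIzMzMzMzMzMRERERERERERERERERERERERERERERERETMzMzMzMzMxERERERERERERERERERERERERERERERERMzMzMzMzMzEREREREREREREREREREREREREREREREREzMzMzMzMzERERERERERERERERERERERERERERERERETMzMzMzMzMxERERERERERERERERERERERERERERERERMzMzMzMzMzMREREREREREREREREREREREREREREREREzMzMzMzMzMzERERERERERERERERERERERERERERERETMzMzMzMzMzMRERERERERERERERERERERERERERERERMzMzMzMzMzMxEREREREREREREREREREREREREREREREzMzMzMzMzMzERERERERERERERERERERERQRERERERETMzMzMzMzMzMxERERERERERERERERERERRBERERERERMzMzMzMzMzMzERERERERERERERERERERREQREREREREzMzMzMzMzMzMxERERERERERERERERFEREREERERERETEzMzMzMzETMzMREREREREREREREREURERERBERERQRERERMzMRERETMREREREREREREREREUREREREREERRBERERERERERERERERERERERERERERERRERERERERERBERERERERERERERERERERERERERERERFEREREREREREERERERERERERERERERERERERERERERREREREREREREQRERERERERERERERERERERERERERERRERERERERERERBERERERERERERERERERERERERERERFERERERERERERBEREREREREREREREREREREREREREREUREREREREREREERERERERERERERERERERERERERERERRERERERERERERBERERERERERERERERERERERERERERFEREREREREREREEREREREREREREREREREREREREREREUREREREREREREQRERERERERERERERERERERERERERERRERERERERERERBERERERERERERERERERERERERERERFEREREREREREREQR"/>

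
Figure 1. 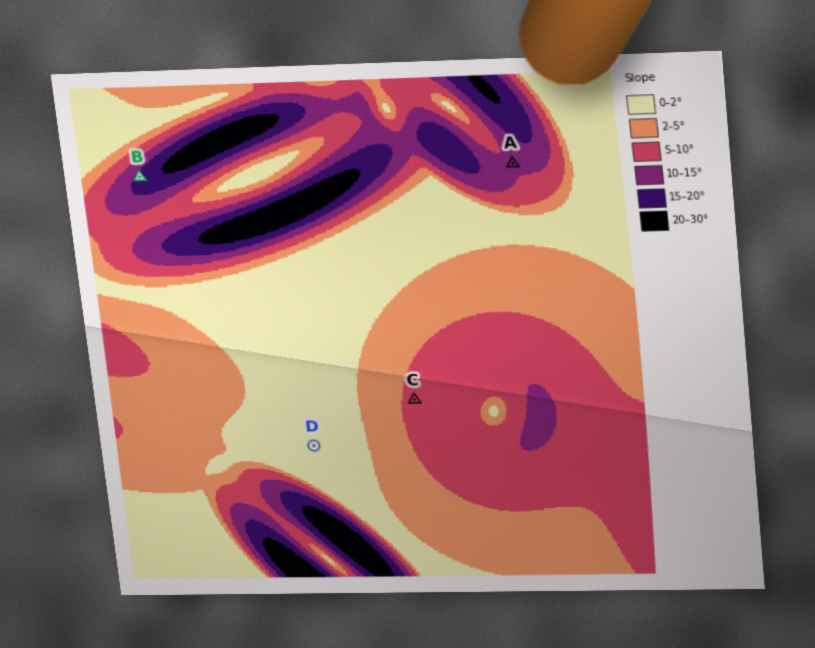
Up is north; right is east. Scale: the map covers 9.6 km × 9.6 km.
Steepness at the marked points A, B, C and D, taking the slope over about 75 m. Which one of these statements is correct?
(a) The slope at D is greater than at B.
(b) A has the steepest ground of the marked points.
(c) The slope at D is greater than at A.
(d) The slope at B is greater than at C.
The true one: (d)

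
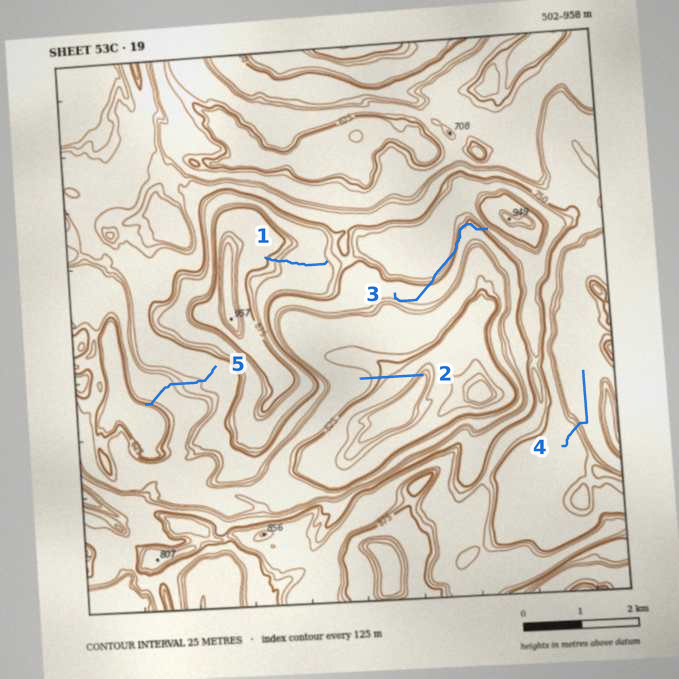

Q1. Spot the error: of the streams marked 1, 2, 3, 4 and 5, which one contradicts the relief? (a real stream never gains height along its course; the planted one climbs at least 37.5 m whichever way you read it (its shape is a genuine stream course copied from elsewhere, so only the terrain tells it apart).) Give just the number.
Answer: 3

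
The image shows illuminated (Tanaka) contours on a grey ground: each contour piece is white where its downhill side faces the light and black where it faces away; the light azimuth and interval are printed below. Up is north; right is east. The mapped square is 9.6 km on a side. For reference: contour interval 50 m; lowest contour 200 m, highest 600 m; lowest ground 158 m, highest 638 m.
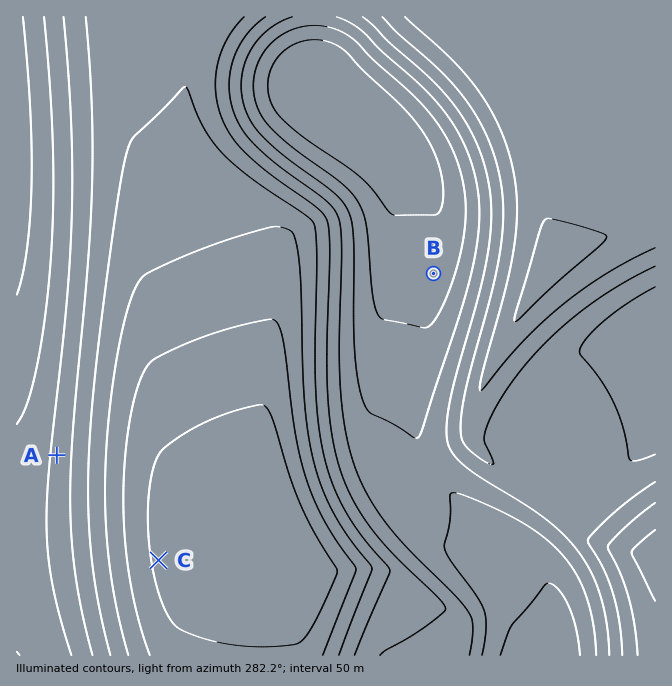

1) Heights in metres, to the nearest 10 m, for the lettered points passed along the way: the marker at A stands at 360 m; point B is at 220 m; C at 610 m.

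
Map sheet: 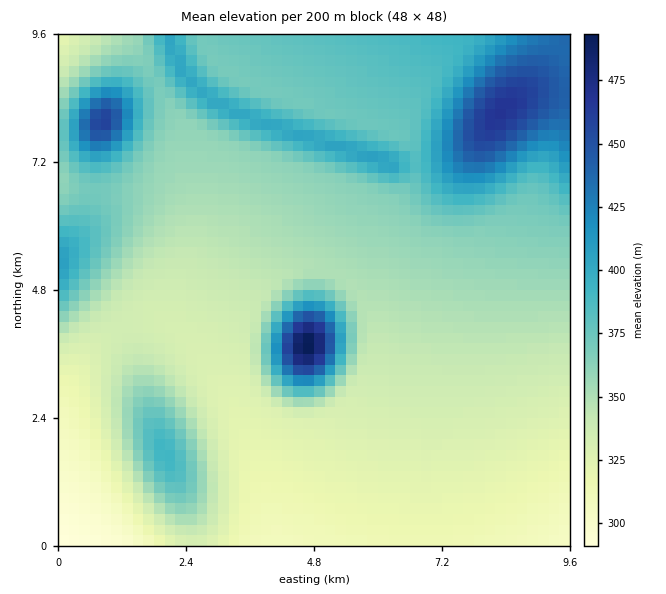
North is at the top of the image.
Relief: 290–495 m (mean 360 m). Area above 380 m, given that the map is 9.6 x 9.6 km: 20.1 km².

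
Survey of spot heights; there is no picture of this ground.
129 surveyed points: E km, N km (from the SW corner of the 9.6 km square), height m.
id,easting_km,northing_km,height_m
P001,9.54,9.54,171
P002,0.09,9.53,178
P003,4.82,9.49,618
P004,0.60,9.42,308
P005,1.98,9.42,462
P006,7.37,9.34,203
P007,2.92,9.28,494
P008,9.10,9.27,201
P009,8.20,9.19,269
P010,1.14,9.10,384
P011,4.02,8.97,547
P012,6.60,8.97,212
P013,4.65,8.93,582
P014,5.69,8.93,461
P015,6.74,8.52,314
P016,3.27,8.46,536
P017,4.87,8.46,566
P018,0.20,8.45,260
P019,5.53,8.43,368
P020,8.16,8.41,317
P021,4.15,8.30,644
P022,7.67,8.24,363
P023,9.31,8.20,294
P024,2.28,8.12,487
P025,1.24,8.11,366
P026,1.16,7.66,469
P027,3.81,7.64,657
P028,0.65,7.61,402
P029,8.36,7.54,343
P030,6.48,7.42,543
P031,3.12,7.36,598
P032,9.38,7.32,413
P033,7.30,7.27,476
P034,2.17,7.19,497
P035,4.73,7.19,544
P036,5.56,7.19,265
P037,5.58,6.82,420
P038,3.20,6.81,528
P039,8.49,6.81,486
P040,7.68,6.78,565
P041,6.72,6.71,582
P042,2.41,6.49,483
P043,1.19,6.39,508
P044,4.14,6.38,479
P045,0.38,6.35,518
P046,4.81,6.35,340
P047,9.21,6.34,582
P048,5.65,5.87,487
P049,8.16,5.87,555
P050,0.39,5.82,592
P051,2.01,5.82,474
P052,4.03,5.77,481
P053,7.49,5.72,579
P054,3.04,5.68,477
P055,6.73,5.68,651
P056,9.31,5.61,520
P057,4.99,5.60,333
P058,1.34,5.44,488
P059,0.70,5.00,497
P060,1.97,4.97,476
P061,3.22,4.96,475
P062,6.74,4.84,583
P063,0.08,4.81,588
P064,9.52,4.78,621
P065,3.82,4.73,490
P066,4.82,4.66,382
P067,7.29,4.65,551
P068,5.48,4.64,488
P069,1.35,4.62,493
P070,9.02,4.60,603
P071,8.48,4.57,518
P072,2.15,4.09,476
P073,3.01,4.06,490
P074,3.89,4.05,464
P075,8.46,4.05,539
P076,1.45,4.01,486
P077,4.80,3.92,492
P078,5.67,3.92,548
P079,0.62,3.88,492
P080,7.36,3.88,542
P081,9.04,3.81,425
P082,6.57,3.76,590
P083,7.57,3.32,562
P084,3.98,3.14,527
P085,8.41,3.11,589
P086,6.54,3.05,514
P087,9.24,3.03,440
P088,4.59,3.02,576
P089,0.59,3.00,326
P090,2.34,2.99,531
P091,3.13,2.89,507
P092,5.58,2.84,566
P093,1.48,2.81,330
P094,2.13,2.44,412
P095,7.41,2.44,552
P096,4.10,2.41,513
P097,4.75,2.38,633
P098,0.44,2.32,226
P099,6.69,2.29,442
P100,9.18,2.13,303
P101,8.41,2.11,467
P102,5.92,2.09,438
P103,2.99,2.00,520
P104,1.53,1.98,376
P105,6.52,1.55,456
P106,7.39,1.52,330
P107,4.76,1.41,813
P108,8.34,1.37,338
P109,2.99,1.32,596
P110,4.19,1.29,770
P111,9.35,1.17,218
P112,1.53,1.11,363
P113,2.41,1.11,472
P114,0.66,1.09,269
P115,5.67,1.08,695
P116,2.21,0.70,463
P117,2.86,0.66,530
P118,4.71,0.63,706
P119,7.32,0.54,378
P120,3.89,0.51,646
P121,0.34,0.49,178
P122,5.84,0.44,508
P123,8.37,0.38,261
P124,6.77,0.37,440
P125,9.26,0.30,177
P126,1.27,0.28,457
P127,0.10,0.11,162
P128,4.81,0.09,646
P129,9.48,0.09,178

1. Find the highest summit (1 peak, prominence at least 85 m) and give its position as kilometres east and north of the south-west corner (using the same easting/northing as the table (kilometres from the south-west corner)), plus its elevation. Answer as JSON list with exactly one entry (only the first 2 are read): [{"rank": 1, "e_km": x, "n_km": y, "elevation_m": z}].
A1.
[{"rank": 1, "e_km": 4.66, "n_km": 1.54, "elevation_m": 829}]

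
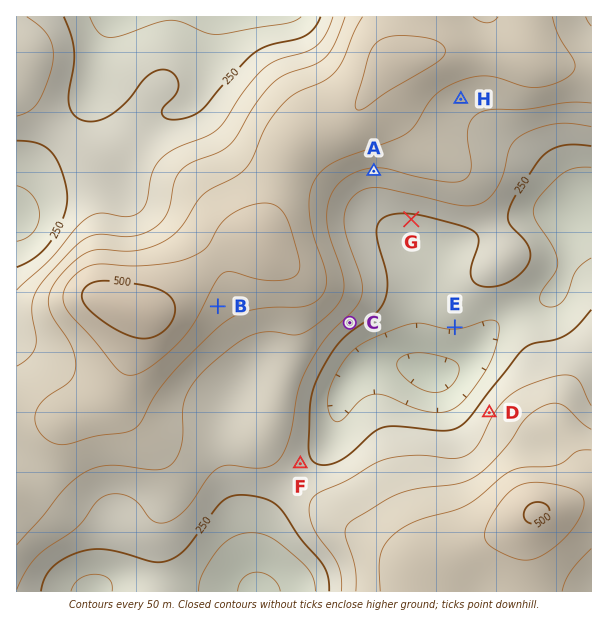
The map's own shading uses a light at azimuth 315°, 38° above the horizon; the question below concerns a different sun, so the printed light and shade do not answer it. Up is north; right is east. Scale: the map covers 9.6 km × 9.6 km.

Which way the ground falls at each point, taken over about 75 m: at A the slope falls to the S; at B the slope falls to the SE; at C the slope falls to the SE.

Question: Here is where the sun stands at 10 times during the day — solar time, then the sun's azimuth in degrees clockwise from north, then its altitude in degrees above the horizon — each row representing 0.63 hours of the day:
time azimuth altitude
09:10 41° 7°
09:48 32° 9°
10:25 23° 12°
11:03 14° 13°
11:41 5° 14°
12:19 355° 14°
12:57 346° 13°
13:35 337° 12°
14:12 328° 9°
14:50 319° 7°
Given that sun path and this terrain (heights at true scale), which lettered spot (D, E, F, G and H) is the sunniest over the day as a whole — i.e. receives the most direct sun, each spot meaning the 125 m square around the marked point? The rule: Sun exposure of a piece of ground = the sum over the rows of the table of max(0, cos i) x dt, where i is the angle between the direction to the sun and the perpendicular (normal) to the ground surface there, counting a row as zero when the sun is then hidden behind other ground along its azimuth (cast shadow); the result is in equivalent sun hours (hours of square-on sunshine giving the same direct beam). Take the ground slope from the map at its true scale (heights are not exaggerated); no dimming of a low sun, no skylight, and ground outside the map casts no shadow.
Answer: D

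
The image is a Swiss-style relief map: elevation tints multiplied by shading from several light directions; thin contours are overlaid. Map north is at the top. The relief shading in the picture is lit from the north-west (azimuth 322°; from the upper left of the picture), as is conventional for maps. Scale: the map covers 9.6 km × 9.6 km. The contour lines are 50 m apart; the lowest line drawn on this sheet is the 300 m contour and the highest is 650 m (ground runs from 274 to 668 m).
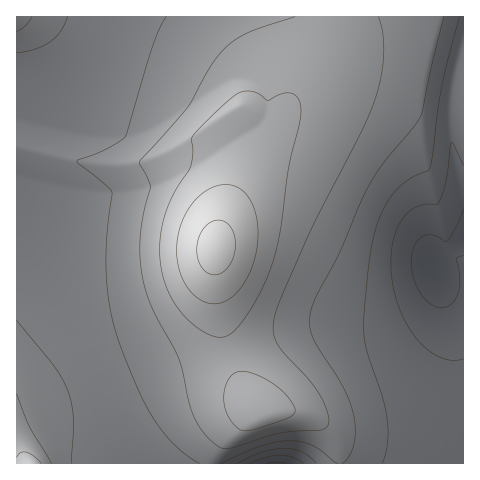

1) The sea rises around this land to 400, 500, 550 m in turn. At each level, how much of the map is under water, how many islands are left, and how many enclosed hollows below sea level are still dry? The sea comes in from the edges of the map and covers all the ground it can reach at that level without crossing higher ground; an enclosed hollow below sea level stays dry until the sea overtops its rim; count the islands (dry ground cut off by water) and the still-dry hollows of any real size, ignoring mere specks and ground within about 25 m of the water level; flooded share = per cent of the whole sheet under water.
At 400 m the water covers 15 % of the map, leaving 0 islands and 0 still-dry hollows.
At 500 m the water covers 67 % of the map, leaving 0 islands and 0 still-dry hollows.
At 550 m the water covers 87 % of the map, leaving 1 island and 0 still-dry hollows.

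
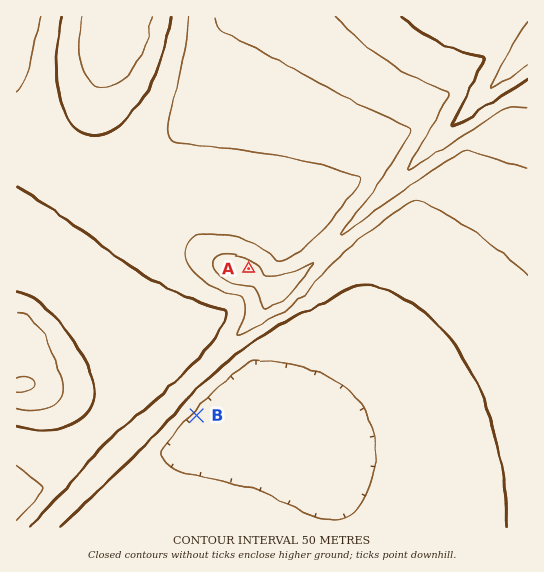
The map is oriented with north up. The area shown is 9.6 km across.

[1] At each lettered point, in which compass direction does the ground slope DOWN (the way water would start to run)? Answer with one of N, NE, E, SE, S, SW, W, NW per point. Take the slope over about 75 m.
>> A NE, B SE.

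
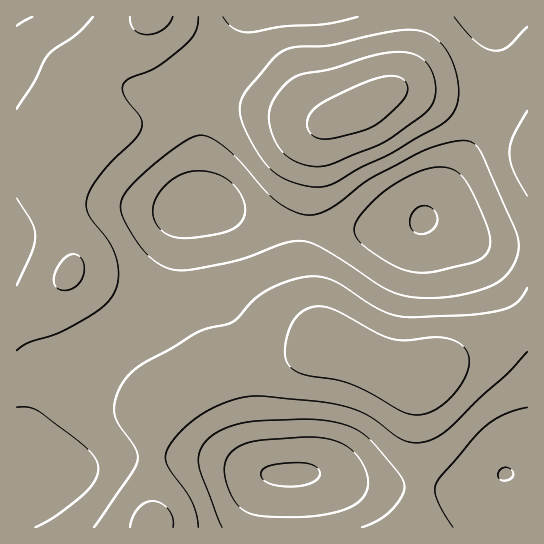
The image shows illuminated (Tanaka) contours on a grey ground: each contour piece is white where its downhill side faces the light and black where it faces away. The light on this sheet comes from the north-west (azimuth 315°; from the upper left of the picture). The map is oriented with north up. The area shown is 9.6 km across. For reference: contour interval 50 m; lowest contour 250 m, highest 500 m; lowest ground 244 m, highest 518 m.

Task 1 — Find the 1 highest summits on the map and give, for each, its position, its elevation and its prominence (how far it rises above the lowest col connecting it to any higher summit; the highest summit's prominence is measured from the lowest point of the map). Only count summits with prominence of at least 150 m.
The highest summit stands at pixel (361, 109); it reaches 518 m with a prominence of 274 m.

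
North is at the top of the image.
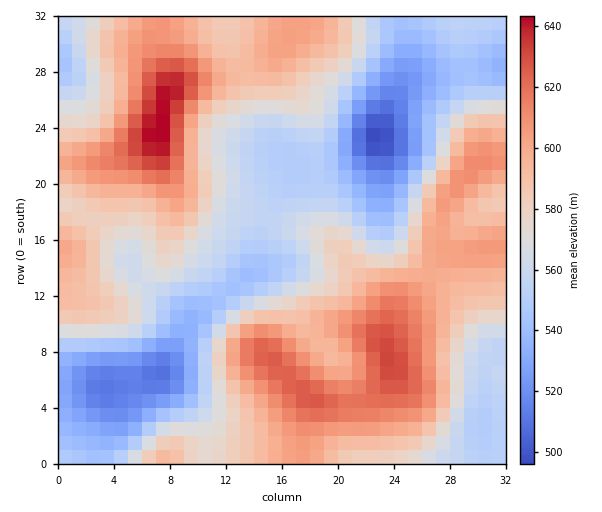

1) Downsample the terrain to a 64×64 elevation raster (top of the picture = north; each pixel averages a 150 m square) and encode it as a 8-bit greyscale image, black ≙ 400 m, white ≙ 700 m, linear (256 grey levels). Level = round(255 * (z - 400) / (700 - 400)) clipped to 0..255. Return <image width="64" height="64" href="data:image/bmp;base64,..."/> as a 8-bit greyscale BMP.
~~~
<image width="64" height="64" href="data:image/bmp;base64,Qk02FAAAAAAAADYEAAAoAAAAQAAAAEAAAAABAAgAAAAAAAAQAAATCwAAEwsAAAABAAAAAAAAAAAAAAEBAQACAgIAAwMDAAQEBAAFBQUABgYGAAcHBwAICAgACQkJAAoKCgALCwsADAwMAA0NDQAODg4ADw8PABAQEAAREREAEhISABMTEwAUFBQAFRUVABYWFgAXFxcAGBgYABkZGQAaGhoAGxsbABwcHAAdHR0AHh4eAB8fHwAgICAAISEhACIiIgAjIyMAJCQkACUlJQAmJiYAJycnACgoKAApKSkAKioqACsrKwAsLCwALS0tAC4uLgAvLy8AMDAwADExMQAyMjIAMzMzADQ0NAA1NTUANjY2ADc3NwA4ODgAOTk5ADo6OgA7OzsAPDw8AD09PQA+Pj4APz8/AEBAQABBQUEAQkJCAENDQwBEREQARUVFAEZGRgBHR0cASEhIAElJSQBKSkoAS0tLAExMTABNTU0ATk5OAE9PTwBQUFAAUVFRAFJSUgBTU1MAVFRUAFVVVQBWVlYAV1dXAFhYWABZWVkAWlpaAFtbWwBcXFwAXV1dAF5eXgBfX18AYGBgAGFhYQBiYmIAY2NjAGRkZABlZWUAZmZmAGdnZwBoaGgAaWlpAGpqagBra2sAbGxsAG1tbQBubm4Ab29vAHBwcABxcXEAcnJyAHNzcwB0dHQAdXV1AHZ2dgB3d3cAeHh4AHl5eQB6enoAe3t7AHx8fAB9fX0Afn5+AH9/fwCAgIAAgYGBAIKCggCDg4MAhISEAIWFhQCGhoYAh4eHAIiIiACJiYkAioqKAIuLiwCMjIwAjY2NAI6OjgCPj48AkJCQAJGRkQCSkpIAk5OTAJSUlACVlZUAlpaWAJeXlwCYmJgAmZmZAJqamgCbm5sAnJycAJ2dnQCenp4An5+fAKCgoAChoaEAoqKiAKOjowCkpKQApaWlAKampgCnp6cAqKioAKmpqQCqqqoAq6urAKysrACtra0Arq6uAK+vrwCwsLAAsbGxALKysgCzs7MAtLS0ALW1tQC2trYAt7e3ALi4uAC5ubkAurq6ALu7uwC8vLwAvb29AL6+vgC/v78AwMDAAMHBwQDCwsIAw8PDAMTExADFxcUAxsbGAMfHxwDIyMgAycnJAMrKygDLy8sAzMzMAM3NzQDOzs4Az8/PANDQ0ADR0dEA0tLSANPT0wDU1NQA1dXVANbW1gDX19cA2NjYANnZ2QDa2toA29vbANzc3ADd3d0A3t7eAN/f3wDg4OAA4eHhAOLi4gDj4+MA5OTkAOXl5QDm5uYA5+fnAOjo6ADp6ekA6urqAOvr6wDs7OwA7e3tAO7u7gDv7+8A8PDwAPHx8QDy8vIA8/PzAPT09AD19fUA9vb2APf39wD4+PgA+fn5APr6+gD7+/sA/Pz8AP39/QD+/v4A////AIB/fXx7enp8gIaNlJuhpaajn5qWlJSWmJqcnqCipaiqrK2urqyppaCdm5qZmZmZmJeWlJGOi4mHhoWDgoGBgYJ9fHt6eHd3eXyAho6WnaGko5+bl5WUlpianJ6goqWnqqytrq6sqaWhnp2cnJycm5uamZiVko6LiIaFg4GAgIGCenl4d3Z1dXV3en+GjpadoKCempeVlJaXmpydn6Kkp6msrq+uraqno6GgoKCgoJ+fnp2cmZaSjoqHhYKBgICBgnh3dnV0c3JxcnR4foaPlpqcm5iWlJSVl5mbnZ+ipKeqrK6vr66sqaelpaWmpqWko6KioJ6blpGMiISCgH9/gIJ2dXRzcnBvbm5vcnd/h46TlZWUkpKSk5WYmp2foqWoqq2wsbKxr66sq6urq6urqainp6WjoJqVj4mFgX9+f4CCdHNycW9tbGpqam1xeH+Gio2NjY6OkJKUl5qdoKOmqayvsrS1tbSzsrGxsbGxsK+trKyrqaWgmZKLhYF/fn+BgnJxcG5samhnZmdpbHF3fYGDhYaIio2Qk5aanaCkp6uusrW3ubq5uLe2tra2tbSzsrGxsK6qpZ6WjoeCf35/gYNxb21qaGZkY2NkZmlscHR3enx/goaKjpKWmp6ipamtsbW4u72+vr27urm5ubm4t7a2trWzsKqjmpGJg4B/gIGDcG5rZ2ViYWFhYmRmaGpsb3F0eH2DiI2Sl5ufpKissLS4u77AwcG/vbu6uru7u7u6urq5t7Sup56Ui4WBf4CCg29saWViYF9fYGFiY2RlZmhqbnN5gIeNk5meoqaqr7O3ur7AwcLAvry6ubq7vL29vr69vLq3saqglo2GgoCBgoRvbGhkYV9eX2BhYWFhYWFiZWlvdn6GjpWcoaaqrrK2ur2/wcHAvru4t7e4ury+wMDAwL68uLKroZiPiIOBgoOFb2toZGFfXl9gYGFgX15eX2JmbXR9ho+Xn6WqrrK2uby+wMC/vLm1s7GytLi7v8HDw8K/vLiyqqGYj4iEgoOEhm9saGViYF9fYGFhYF9dXF1gZWx0fYeRmqKprrK2uby+v7++u7izr62srbG1ur/CxMTCv7u2sKifl4+JhYOEhYZwbWpnZGJiYWJjY2JgXVxdYGVsdH2IkpylrLK2ur2/v7+9u7ezrqqoqKqutLq/w8XFw7+6ta6mnpaPiYaEhIWGcnBua2lnZmZmZ2ZlY2BeX2JnbXV+iJOep6+1ub2/wMC+u7ezrqqmpaWorrS7wMTFxMK+ubOtpZ2Vj4qHhYSEhXV0c3Fwbm1tbW1ta2hkYmJlaW51foiTnqixt7u/wMC/u7ezrqqmpKSmqq+2vcLFxcTBvbizrKWdlpCLh4WEg4R6enp6eXd2dnZ2dXNva2hnaGtwdX2Gkp2osbe8v8C/vLizrqqnpaSlqK2zub/DxcXDwLy4s62mn5iSjYmGhIODgoODg4OCgYCAgH98eHNwbW1ucHV7hI6apa61uby9u7izrqqnpaWmqKyxt7zBxMXEwb67t7Otp6GalI+LiIaFhYuMjY2NjIuLioqIhYB7d3NxcHF0eICJlJ+or7S2t7WyrqmmpaWmqKuvtLm9wcPEw8C9urezrqijnZeSjouJiImTlZaWlZWUk5ORj4yHgnx4dHJxc3Z7g42XoKerrq+uq6ilpKSlqKuusbW4vL/BwcG/vLm2sq6ppJ+alZGPjY2OmpucnJybmpmYl5SQi4aAe3ZzcnN0eH6GjpacoaSmpqSjoqKjpqirrbCytbm7vr+/vbu4tbKuqaWhnZmWlJOTlJ+goKCfnp6cm5mWkY2Hgn14dXNzdHZ6f4aMkpeanJ2enp6goqWnqausrrG0uLq8vby6t7Swrammop+dm5mYmJmioqKioaCfnZuZlZGMh4N+end2dXZ3eHt/hImNkZSWl5mbnaCipKWmp6mssLS3uru6uLayr6yppqOhoJ6dnZ2do6OjoqGgnp2al5OPi4eEgH16eXl5eXl5e36BhYiLjpCTlpibnZ6foKGkp6ywtLe4uLa0sa6rqKako6KhoaCgn6Sjo6Kgn52bmJSQjYqIhoSBf319fHx6enl6fH6BhIeJjI+SlZeYmpudoKSorbG0tbW0sq+sqqimpKOjo6KioqGko6OhoJ6bmJSRjYuKioqJhoSCgYB/fXt5eHh5e36Ag4aJjI6Rk5WYm56ipqmtr7GxsK+tq6mop6WlpKSko6OjpaSjoqCdmZWRjouKi42OjoyJh4WEg4B9e3h3d3h6fH6Bg4aJjZCUl5qdoKOlqKmrq6urqqqpqKinp6ampqWlpaalpaOgnJeSjouJioyQkpKQjYqJh4WDgH16eHd3eHp8fYCDh4uPlJibnZ+goaGio6Slp6ipqqqqqampqaioqKeoqKakoZyWkYyJiYqNkpWVk5CNi4mHhYOAfHp5eXl6e31/goaLkJWZnJ6enZuampudoKOmqaqrrKysrKyrq6urqqqopaGclpCMiYmLjpOWmJaSj4yKiYeFgn98e3t7fH1+gIOHjZKXm52dm5mWk5KTlpqfpamrrK2tra6urq6urquqqaahnJaRjYuKjI+UmJmYlJGNi4qIhoSBf359fn+AgYOGio+UmJudnJiUj4yLjJCWnaOprK2tra2ur6+wsK+rqaekoJyXk5COjY6RlZmbmpeTj42LiYeFg4GAgICBg4SGiYyRlZmbm5mUj4mGhYaLkpqjqaytrKurrK6vr7CwqKekoZ6bmJWTkZCQk5aanZ2alpKOjIqIh4WDgoKCg4WHiYuOkpWXmZiVkIqEgH+Ch46YoamsrKupqamrrK2trqSioJ6cmpiXlpSTk5WYnJ+gnpqVkY2LiYeGhYSDg4SGiIqMjpGTlJWTkIuEf3x7foOLlZ+orKyqp6amp6ipqqqfnp2bmpqZmZmYl5aYm5+io6KemZSPjImIh4aFhISEhoiKi42OkJCQjouGgHt4eHp/h5Gcpqytq6elo6OkpKWmm5qampqam5ybm5qZmp2hpaemo56Xko2KiIeHhoWEhIWGiImKi4uMi4mGgXx3dXV3fISOmaSrrqyppaKhoKChopiYmZqbnJ6enp6dnJ2gpKiqqqehm5SPi4mIh4aFhIODhIWGh4eHh4eFgn15dHJydHmAipahqq6vrKejoZ+enp6XmJqcnqChoqGhoKChpKirra2qpJ2WkIyJiIeGhYSDgoKDg4OEhISDgX56dnJvb3F2fYeSnqiusa+rp6Ognp2cmZqdn6KkpaalpaSlpqmsr7Cvq6WfmJKOioiHhYSDgoGBgYGBgYKCgX57eHNvbWxuc3qDjpqlrbGyr6unpKGenZ2foaSnqaqqqqqqq6yvsrSzsKymn5mTj4uJh4WEg4GAgH9/gICAgH98eXVxbWpqa292f4qVoKmwsrKwrKmlo6GipKaprK2vr6+vsLGztrm5t7KspZ6ZlJCMiYeFg4KBgH9/f3+AgH99enZybmpnZmhscnqEjpmjrLGzs7Guq6imp6mrrrCys7O0tLW3ur2/vrqzq6SdmJOPjImGhIOBgIB/f39/gIB/fHhzbmpmY2JkZ211fYeRnKaus7S0srCurKusr7Gztba3uLm6vcHExcO+taujm5aSjouIhoSCgYB/f39/f4CAfnt2cGplYV9eYGNob3eAipWgqrC0tbSzsrCrra+xs7W3ubq8vsLFycrHwberopqUkI2Kh4WDgoCAf39/f3+AgH56dG1mYFxZWVtfZGpxeoSPm6ausrS1tLOyqKqsrrGztbi7vsHFyczNysO4rKGZk4+MiYeFg4GAf39/f3+AgIB+eXJqYlxXVVVYXGFnbnaAi5eiqrCzs7OysaSlp6mrrrG1ur7Dx8vOz8zEuayhmJKOi4mHhYOCgH9/f3+AgYGBf3pyaWBZVFFTVltgZm11foiTnqetsLGwrq6en6CipKersLe9w8jN0NDNxbqtopmTj4yKiIaEgoGAgICBgoOEg4B7c2pgWFJQUVVbYWdudX6HkZqjqaytrKqpmpqbm52gpKuyusHHzNDRzsa7rqKZlJCOjIqIhoSCgoKChIWHh4aDfXVrYVlTUVJWW2Job3Z+hY6WnqSoqaimpZeXl5eYmp+mrba+xcvP0M7GvK+km5WSkI6MioiGhYSFhoiKi4uKh4F4bmRcVlRUV11jaXB3fYOKkZieoqOjoqGUlJSUlZeboqmyusLJztDOx76yp5+ZlZORj42LioiIiYuNjo+PjoqEe3JoYFpXV1leZGpwdnyBhoySl5udnZ2dkZGRkZKVmZ+mrra/xszPzsnBtqyknpmXlZORj46Njo6QkZKTkpCMhn51bGVfW1pbX2RqcHV5fYGGi5CTlZWWlo2NjY6Qk5idpKuzu8PKzs/LxbyzqqSfnJqYlpWUk5OUlZWVlZORjoiBeXFpZGBeXmBkaW5zd3p9gYWJi4yNjY6IiImLjpKXnKKpsLnByM3PzcjBubGqpaGfnZuamZmZmZmYl5WUkY6Kg3x1bmlkYWBhZGhscHR3en2Ag4SEhIWFg4OFiIyRlpuhp6+3v8fMzs7Lxb62r6qmo6Ggn56enp6dm5mWlJKPjIeAenNtaWVjY2Rna25ydXd6fH5+fn19fX9/gYWKkJaboaeutr7EyczNy8bAubKsqKWjoqKioqKioJ6bmJWTkY6KhX54cm1pZmVlZ2ptcXN2eHp7e3p4d3d8fX+Ei5GXnKGnrrW8wcbJysjEv7ixrKilpKOkpKWmpaShnpqYlpSSj4qEfXZxbGlnZ2hqbXBzdnh5eXl3dnRzent/hY2UmZ6jqK60ub7Bw8XEwLu1r6qmpKOjpKaoqamnpaGenJqYlpOPiYJ7dXBsamlpa25xdHZ4eXl4d3Vzcnl8gYiPlpyhpamus7e5vL2+vru2sKumpKKio6WnqaurqqiloqCenJqYk46Hf3lzb2xrbG1wc3Z4eXp6eXd1dHJ6fYOKkpmeo6aqrrK0tre4uLi1sayno6GhoaKlqKqsrayrqaakoqCenJeSi4R9d3Nwbm5vcnV4ent8e3p5d3V0e3+FjJSan6Onq66xsrOzs7OysKynpKGfn6CipKeqrK2trauqp6WjoZ6alY6HgHt2c3FxcnR3enx+fn18e3p4dn6Ch42Ump+jpqqtr7GysrGwrqyopaGfnp6foaSnqqytra2trKqopqOgm5aQiYN9eXZ0dHV3enx+gIB/f358e3qBhIiNk5idoaWoq66wsbGwr6yqpqOgnp2dnqCjpqmrrK2tra2rqaekoJuWkImEf3t4d3d4enx+gIGCgYGAf359hIaJjJGWmp+ipqmsr7GxsK6sqaWin56dnZ6foqWoqqytra2trKqopKCblY6Ig357eXh5enx+gIKDg4KCgYGAf4aHiYuPk5ecoKOnqq6wsbCurKmlop+enZ2dn6GlqKqrrK2trayrqKSfmpONhoF9enl5e3x+gIGDg4ODg4KCgYE="/>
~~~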